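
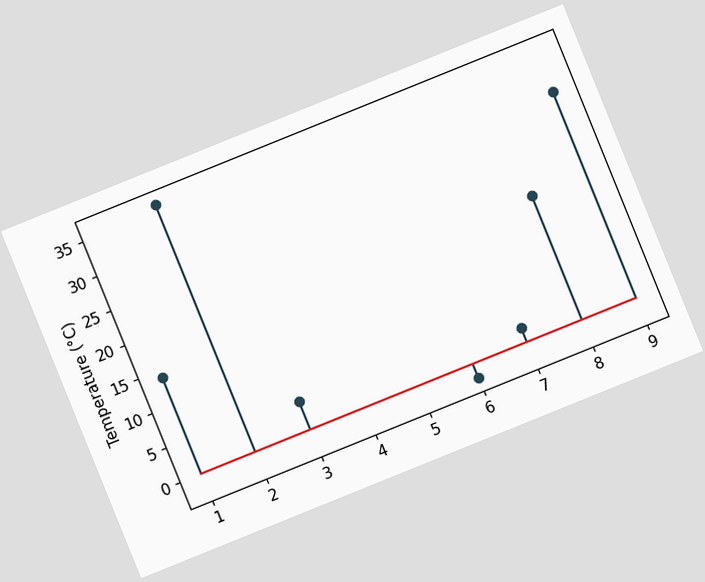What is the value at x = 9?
30°C

The chart is tilted about 22° counter-clockwise. The stem at x=9 reaches 30°C.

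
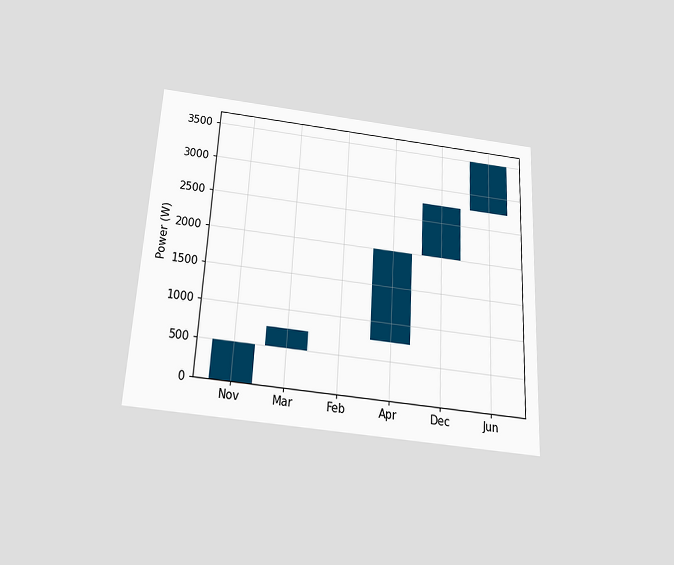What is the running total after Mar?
750W

The chart is tilted about 3° clockwise and viewed slightly from below. After Mar the running total reaches 750W.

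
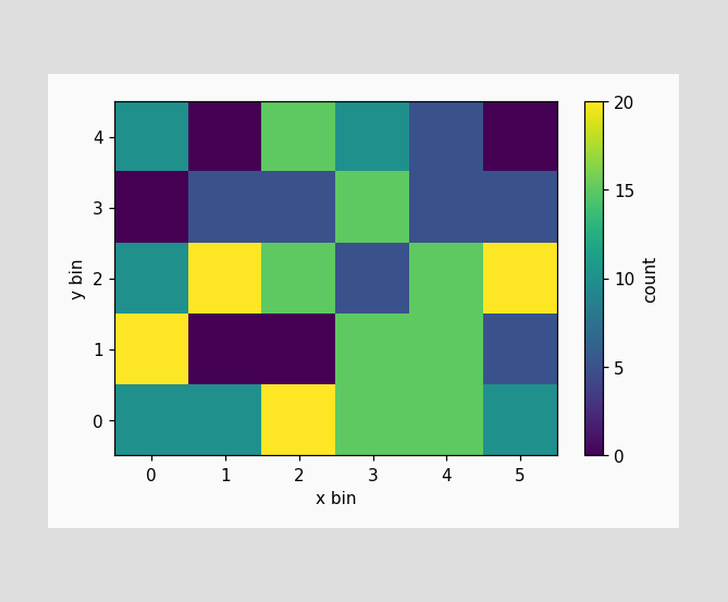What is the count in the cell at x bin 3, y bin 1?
Matching the cell (3, 1) against the colorbar gives 15.

15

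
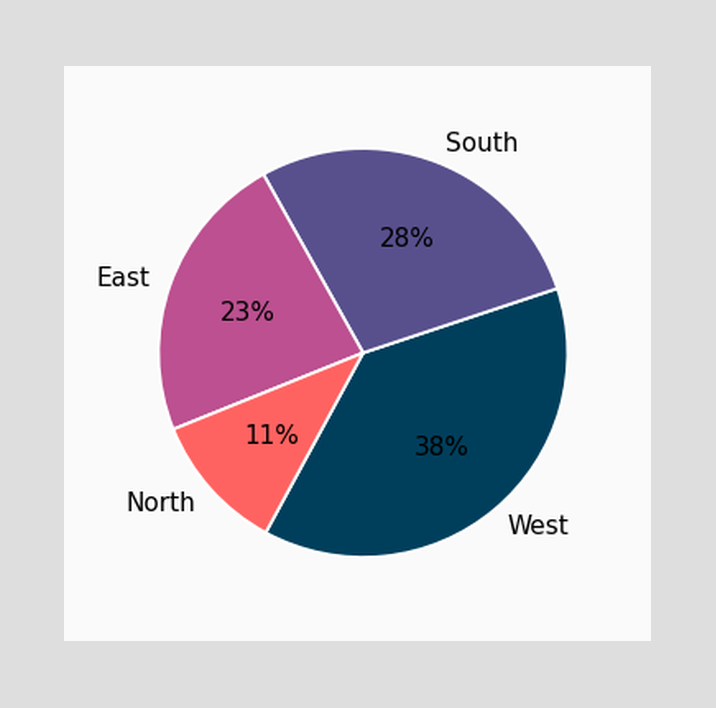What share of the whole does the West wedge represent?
The West slice takes up 38% of the pie.

38%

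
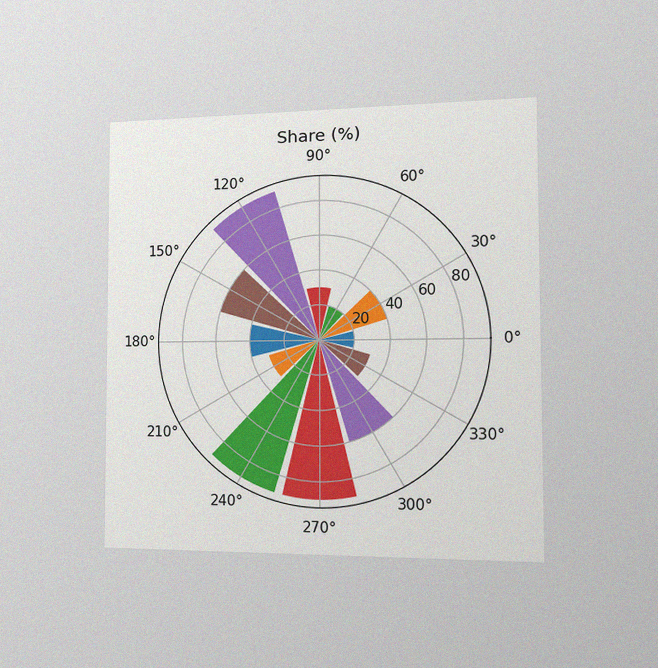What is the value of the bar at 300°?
60%

The chart is viewed slightly from the right, with some photo noise. The bar at 300° reaches 60% on the radial axis.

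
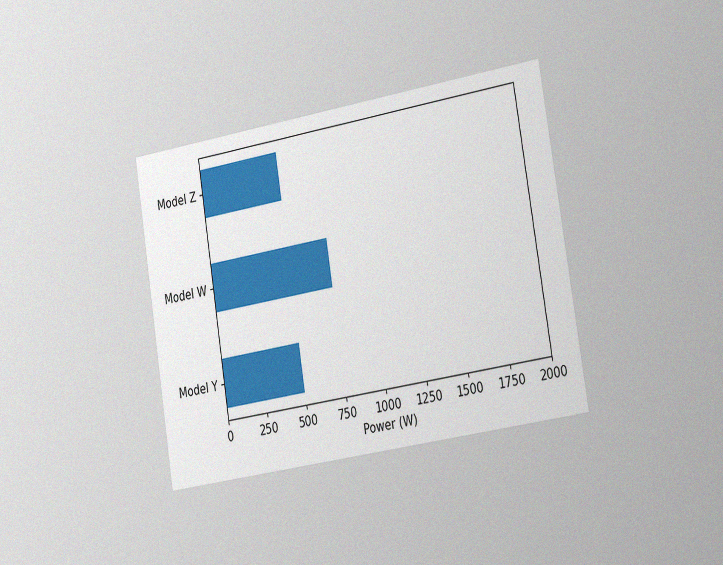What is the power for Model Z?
The chart is tilted about 9° counter-clockwise and viewed slightly from the right, with some photo noise. Reading along the chart's x-axis, the Model Z bar reaches 500W.

500W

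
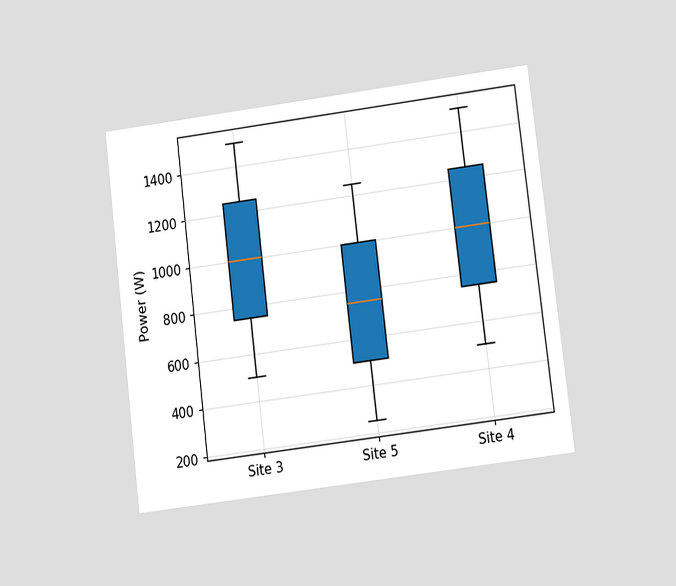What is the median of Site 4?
1000W

The chart is tilted about 7° counter-clockwise and viewed at a slight angle. The median line in the Site 4 box sits at 1000W.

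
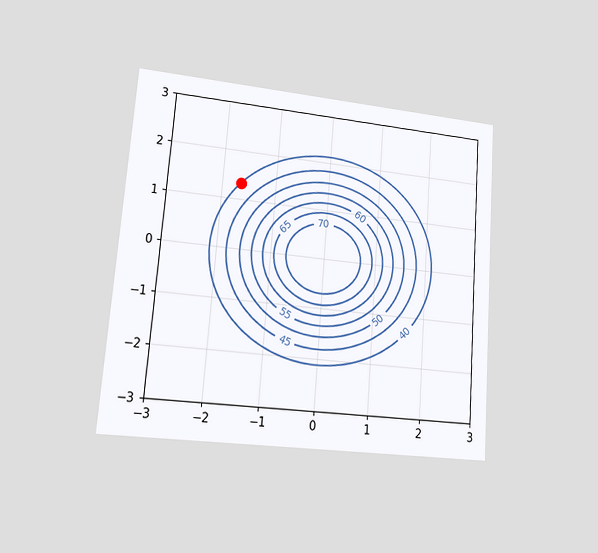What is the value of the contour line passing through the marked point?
40

The chart is tilted about 4° clockwise and viewed at a slight angle. The marked point sits on the contour labelled 40.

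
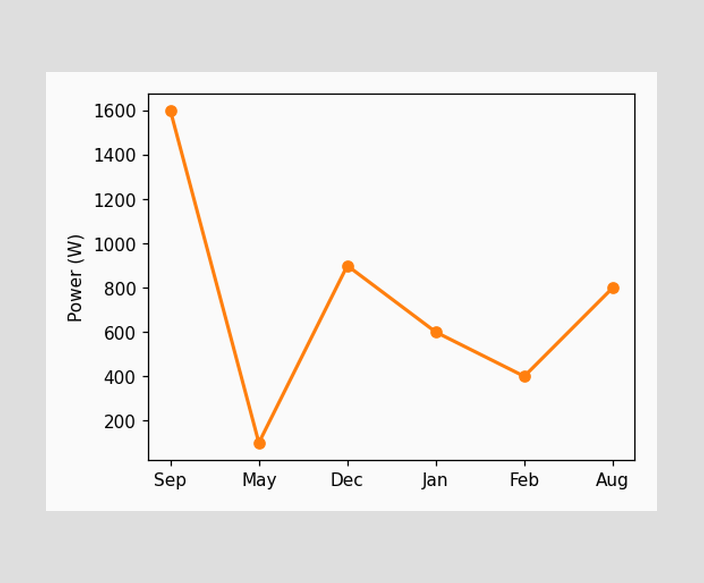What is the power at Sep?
At Sep, the line is at 1600W.

1600W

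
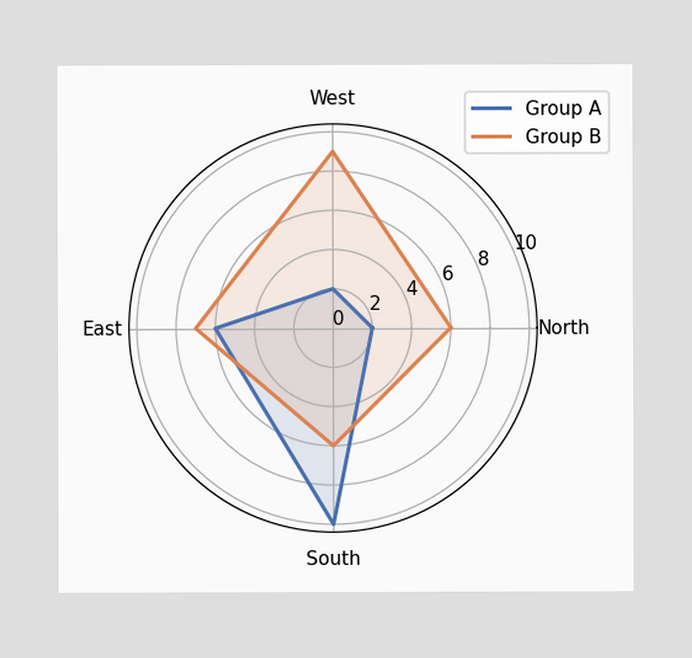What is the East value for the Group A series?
On the East axis, Group A reaches 6.

6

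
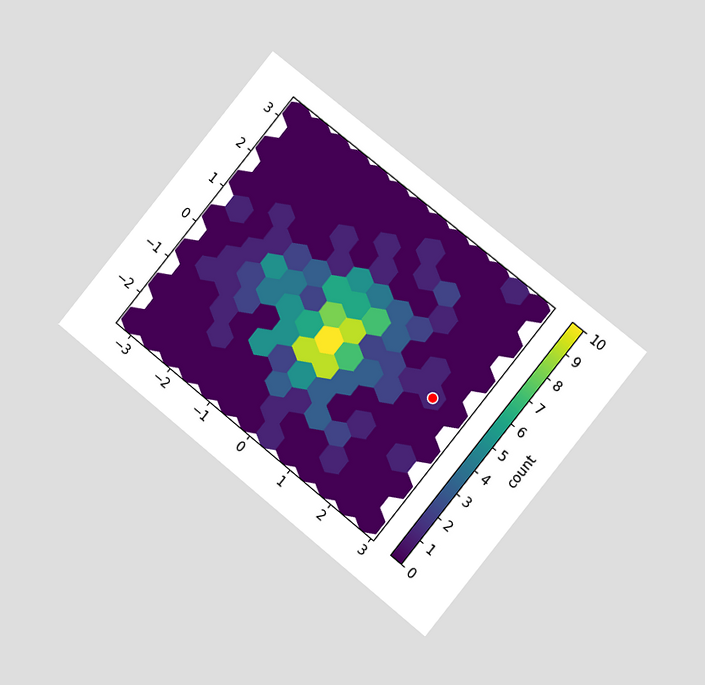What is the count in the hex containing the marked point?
1

The chart is tilted about 39° clockwise and viewed at a slight angle. The marked hex reads 1 on the colorbar.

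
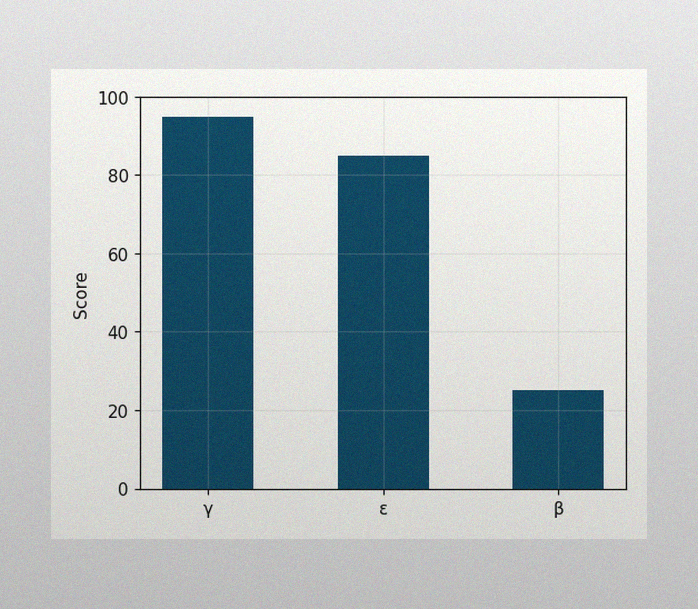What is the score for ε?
85

The image has some photo noise and uneven lighting. Reading along the chart's y-axis, the ε bar reaches 85.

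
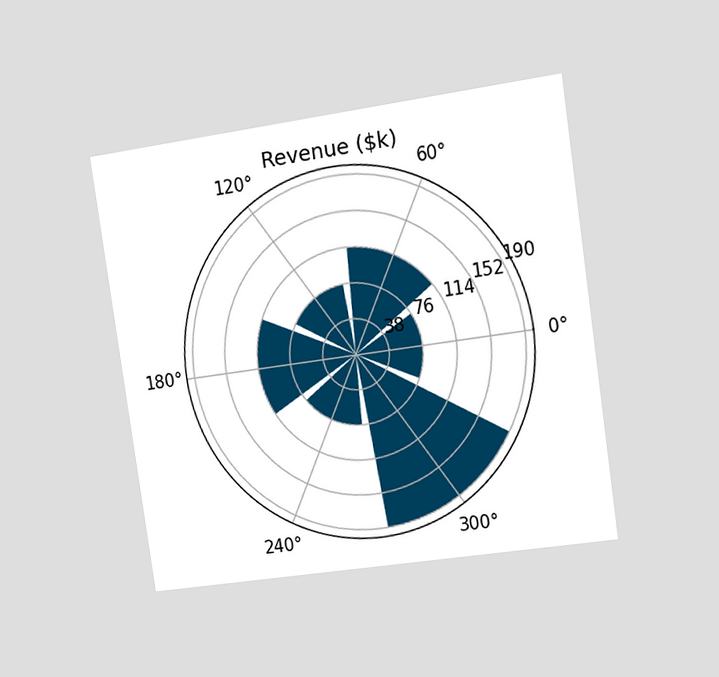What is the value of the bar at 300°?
The chart is tilted about 8° counter-clockwise and viewed at a slight angle. The bar at 300° reaches $190k on the radial axis.

$190k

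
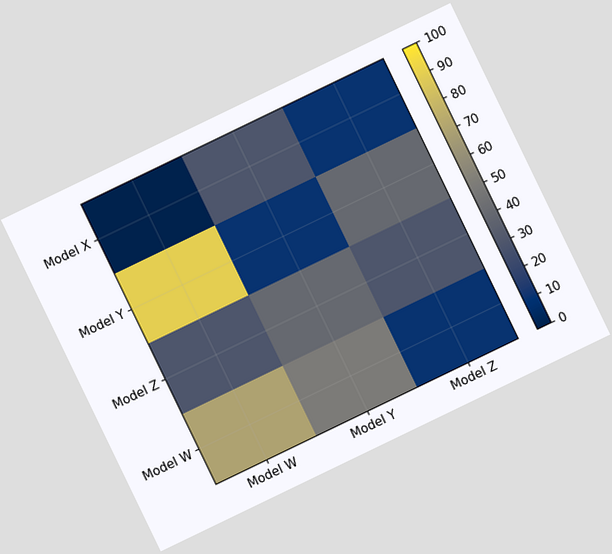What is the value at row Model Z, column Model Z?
30

The chart is tilted about 26° counter-clockwise. Matching cell (Model Z, Model Z) against the colorbar gives 30.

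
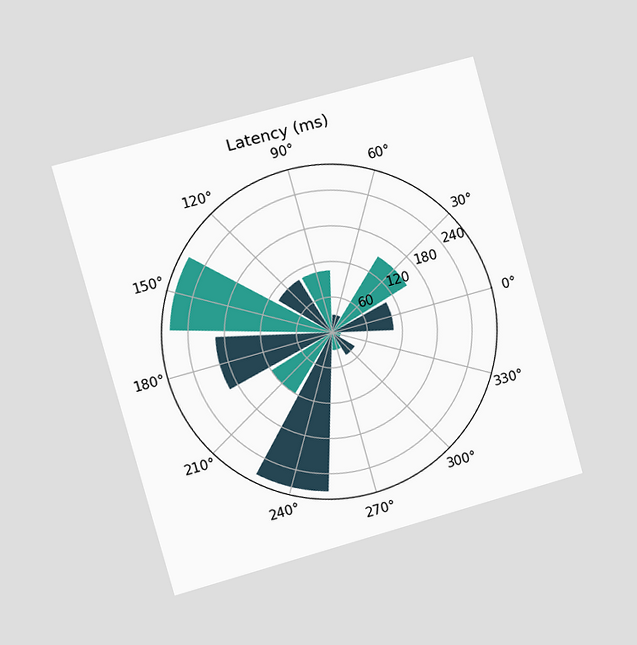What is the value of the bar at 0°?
105ms

The chart is tilted about 15° counter-clockwise and viewed slightly from the left. The bar at 0° reaches 105ms on the radial axis.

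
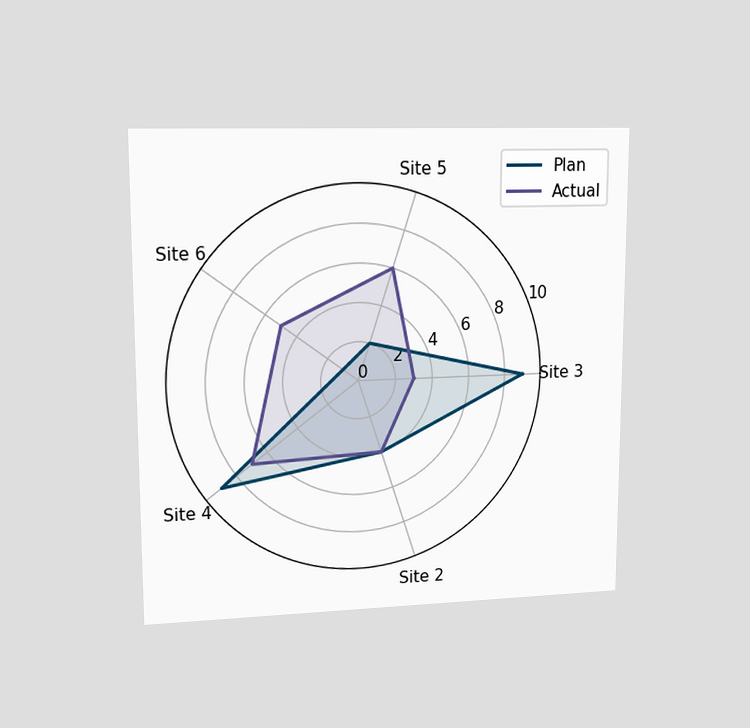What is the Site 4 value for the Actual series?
7

The chart is viewed at a slight angle. On the Site 4 axis, Actual reaches 7.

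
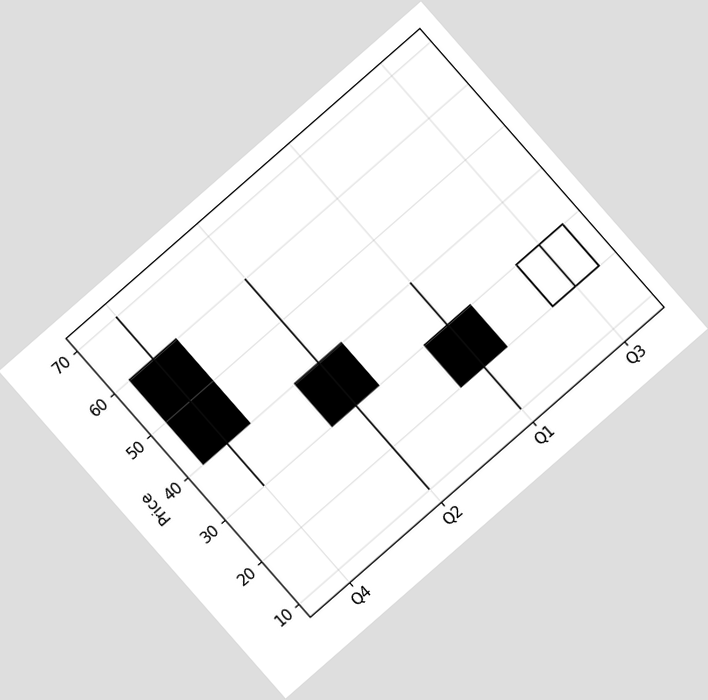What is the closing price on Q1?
The chart is tilted about 41° counter-clockwise. The Q1 candle closes at 20.

20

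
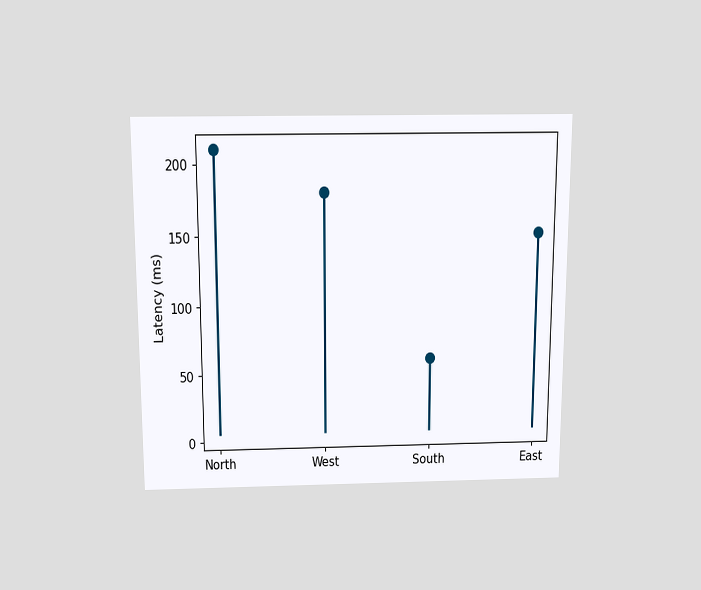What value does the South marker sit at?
60ms

The chart is viewed slightly from above. The South marker sits at 60ms.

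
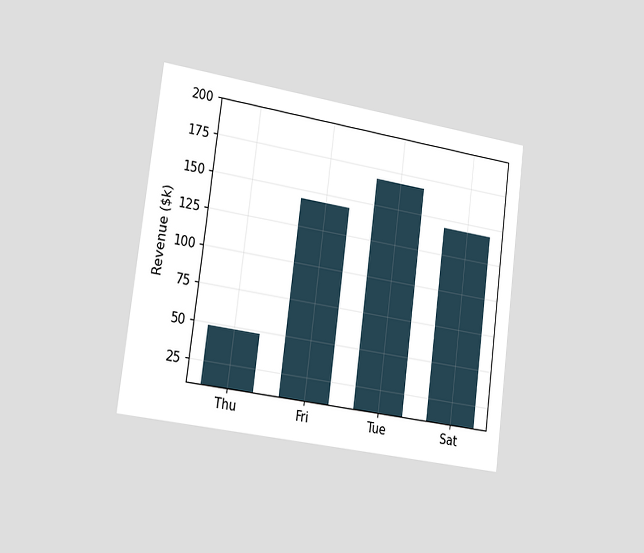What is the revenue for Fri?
The chart is tilted about 7° clockwise and viewed slightly from the left. Reading along the chart's y-axis, the Fri bar reaches $144k.

$144k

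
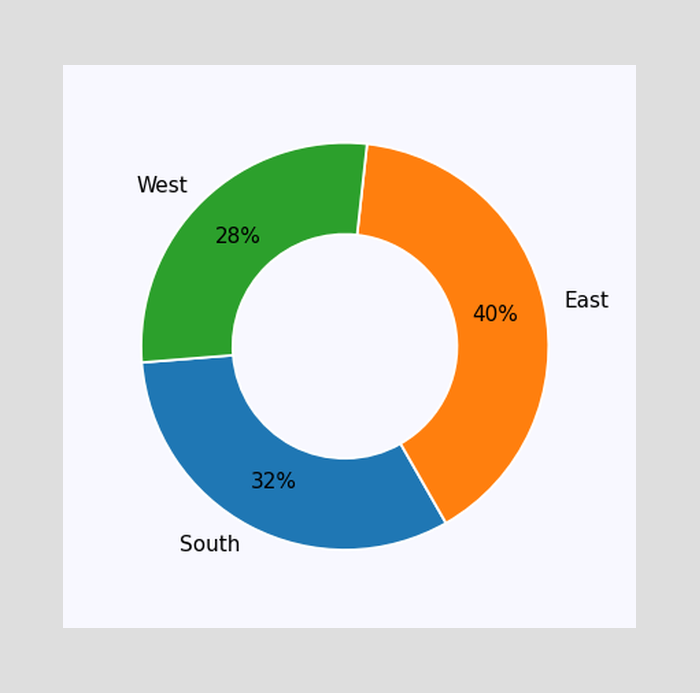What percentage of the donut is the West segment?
28%

The West segment takes up 28% of the ring.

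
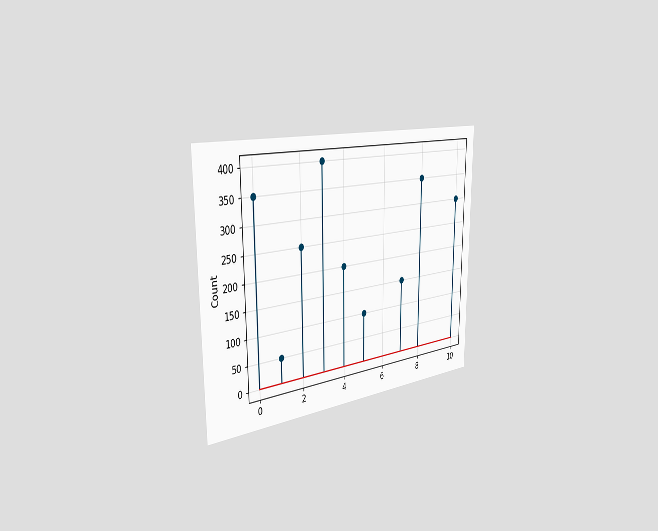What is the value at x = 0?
The chart is viewed slightly from the left. The stem at x=0 reaches 350.

350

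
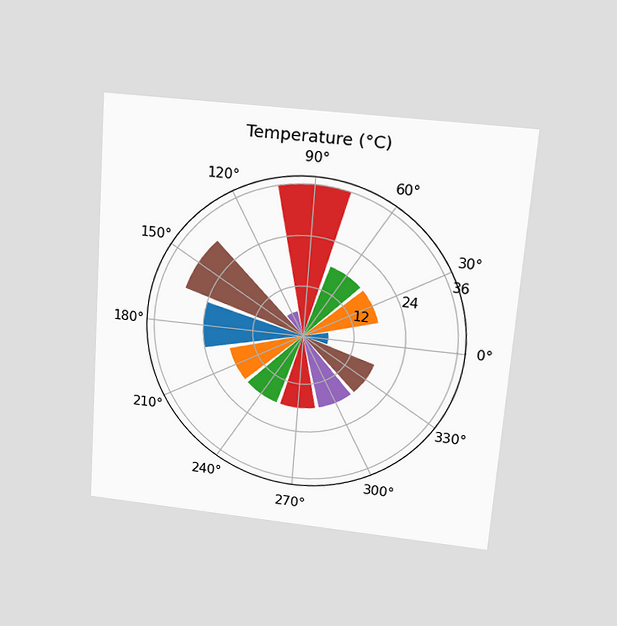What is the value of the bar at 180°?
The chart is tilted about 4° clockwise and viewed slightly from above. The bar at 180° reaches 24°C on the radial axis.

24°C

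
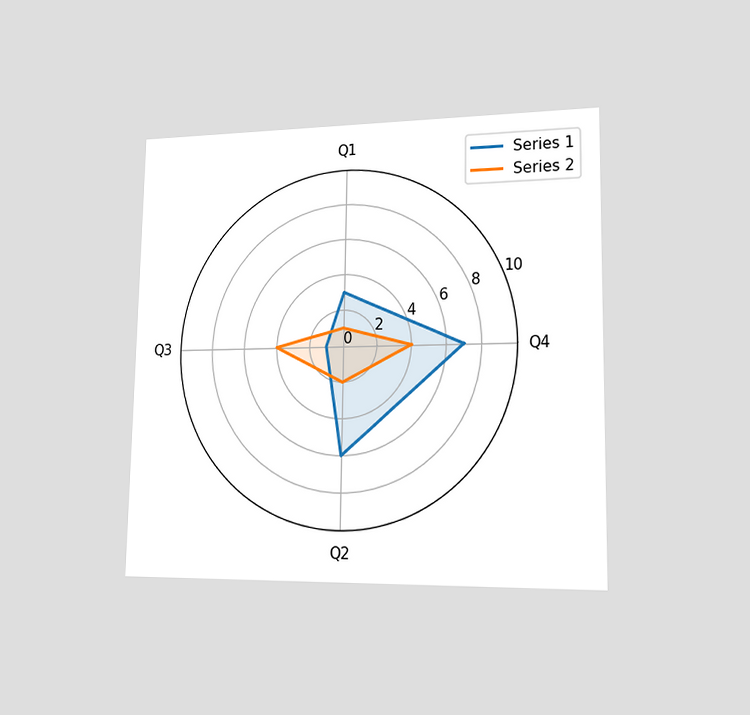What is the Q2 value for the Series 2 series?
The chart is viewed slightly from the right. On the Q2 axis, Series 2 reaches 2.

2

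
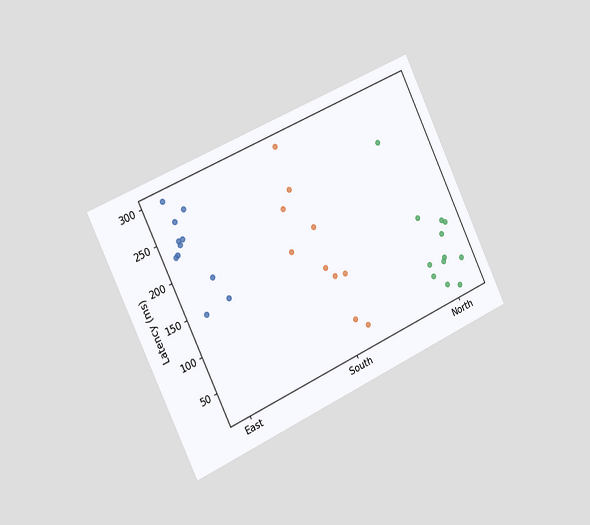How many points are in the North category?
12

The chart is tilted about 25° counter-clockwise and viewed slightly from the left. Counting the markers in the North column gives 12.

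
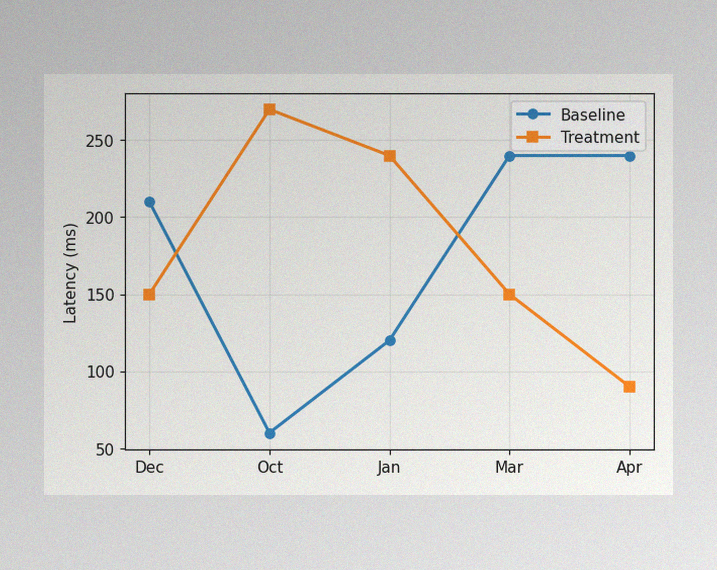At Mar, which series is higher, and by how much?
Baseline, by 90ms

The image has some photo noise and uneven lighting. At Mar, Baseline sits above the other line by 90ms.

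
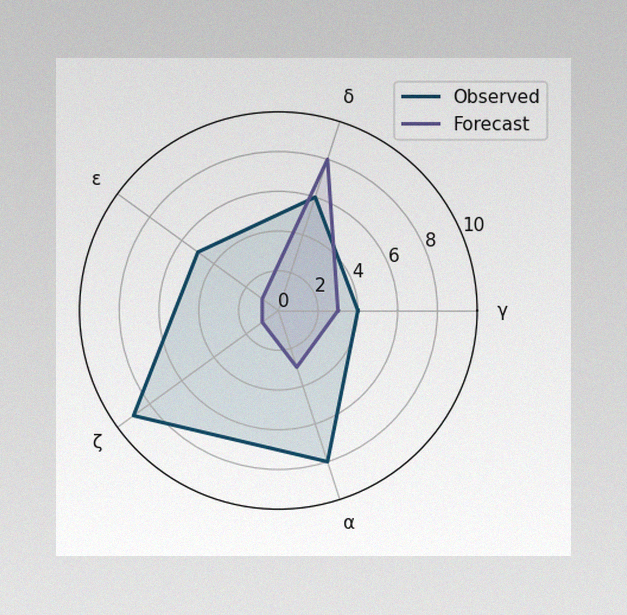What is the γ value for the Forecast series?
3

The image has some photo noise and uneven lighting. On the γ axis, Forecast reaches 3.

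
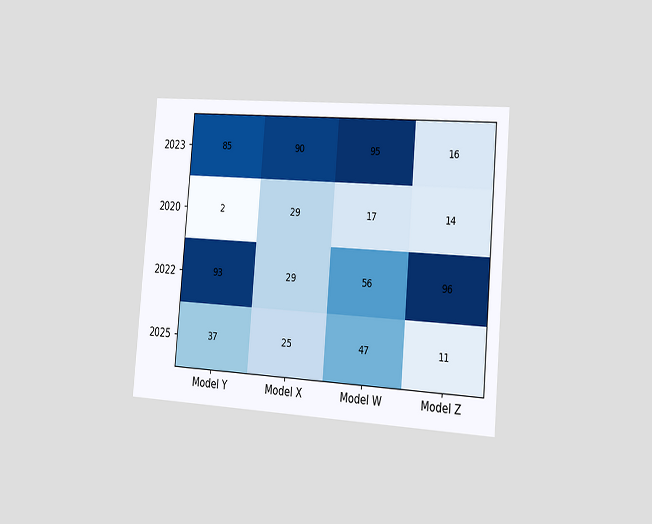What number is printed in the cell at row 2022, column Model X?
The chart is tilted about 5° clockwise and viewed slightly from the right. The (2022, Model X) cell reads 29.

29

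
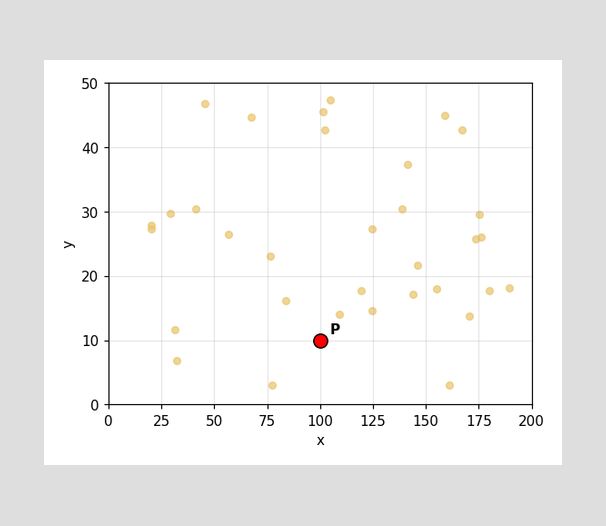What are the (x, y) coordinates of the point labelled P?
(100, 10)

Following the gridlines from P to each axis, P sits at (100, 10).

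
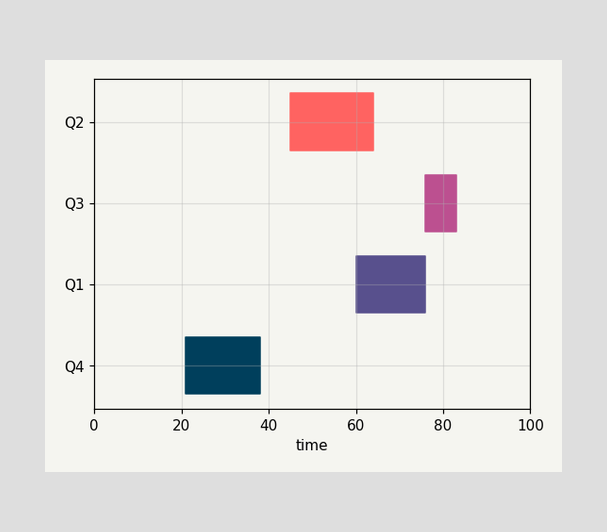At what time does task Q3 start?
76

The Q3 bar begins at t=76.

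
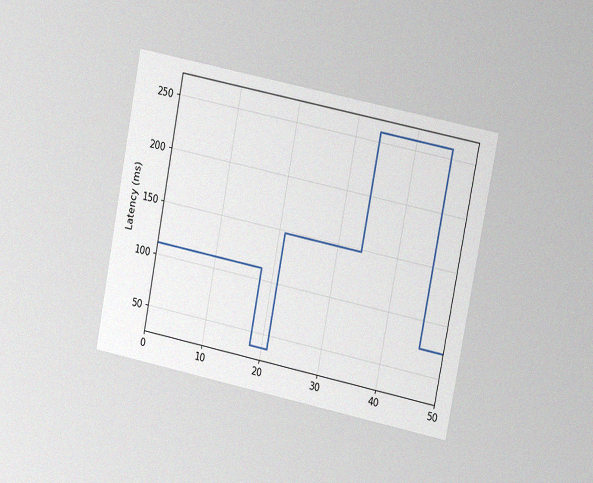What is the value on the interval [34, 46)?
259ms

The chart is tilted about 11° clockwise and viewed slightly from the right, with some photo noise. On [34, 46) the step sits at 259ms.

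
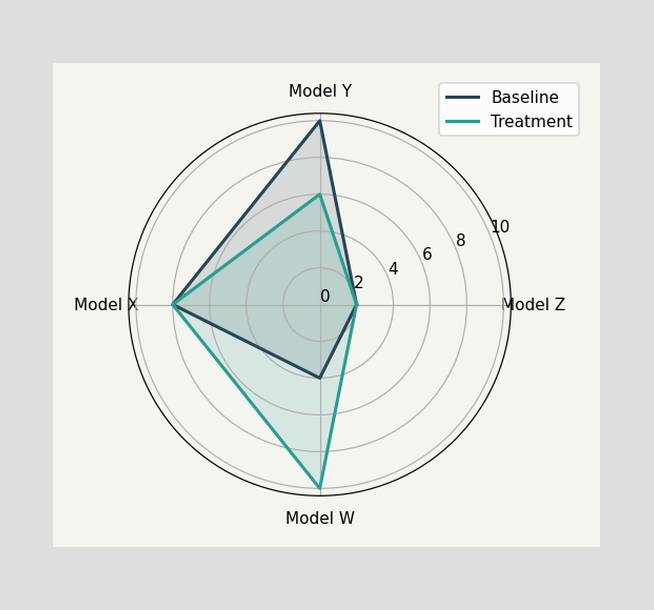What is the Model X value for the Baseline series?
8

On the Model X axis, Baseline reaches 8.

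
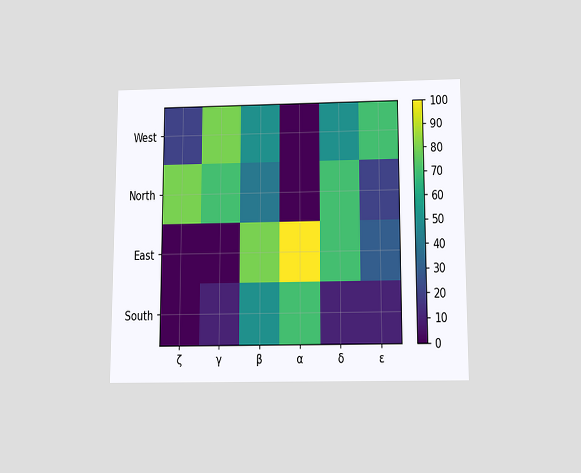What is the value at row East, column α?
The chart is viewed slightly from below. Matching cell (East, α) against the colorbar gives 100.

100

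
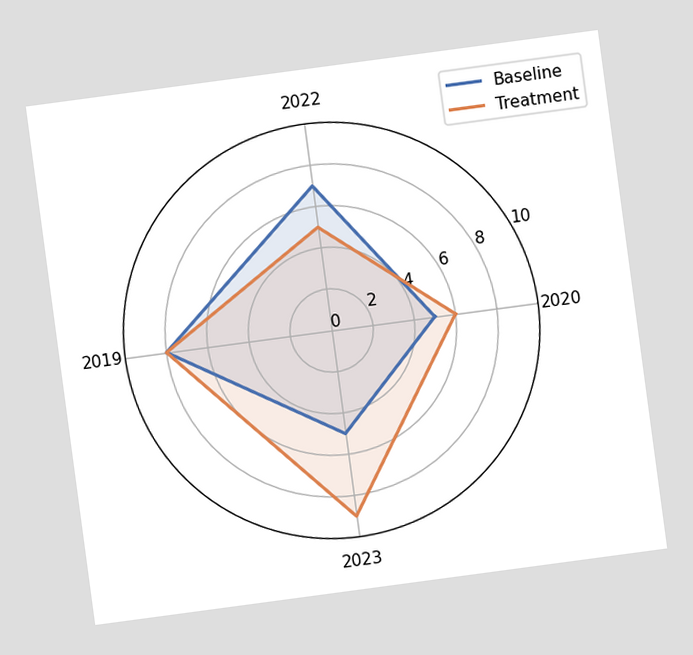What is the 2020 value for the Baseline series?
5

The chart is tilted about 8° counter-clockwise. On the 2020 axis, Baseline reaches 5.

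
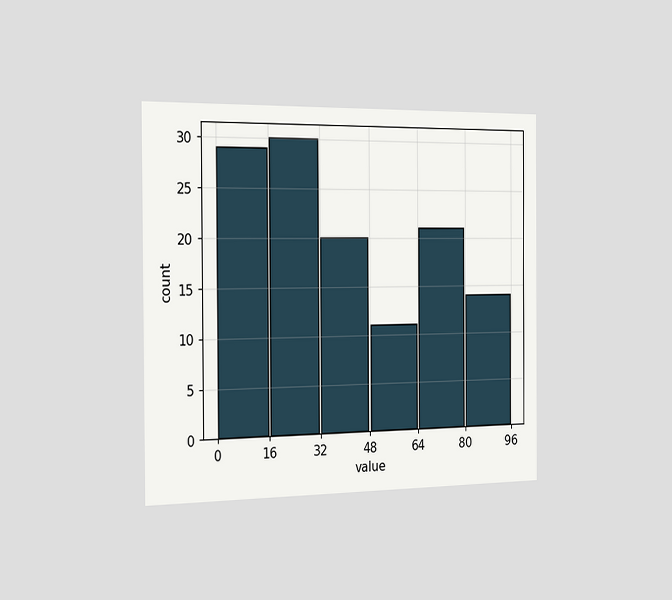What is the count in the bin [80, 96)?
The chart is viewed slightly from the left. The [80, 96) bin has height 14.

14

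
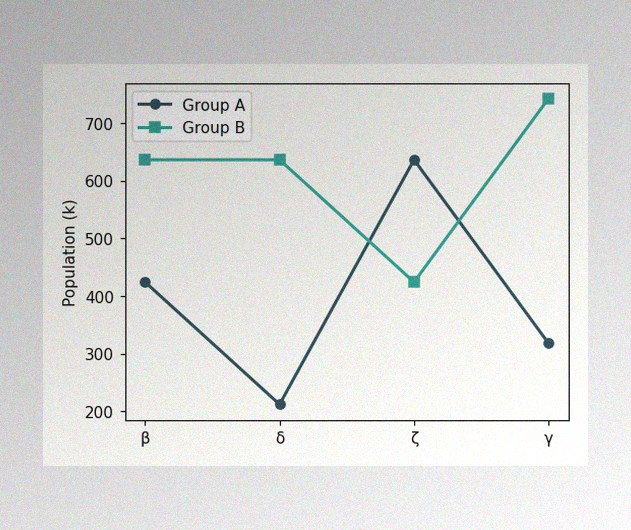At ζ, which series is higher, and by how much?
The image has some photo noise and uneven lighting. At ζ, Group A sits above the other line by 212k.

Group A, by 212k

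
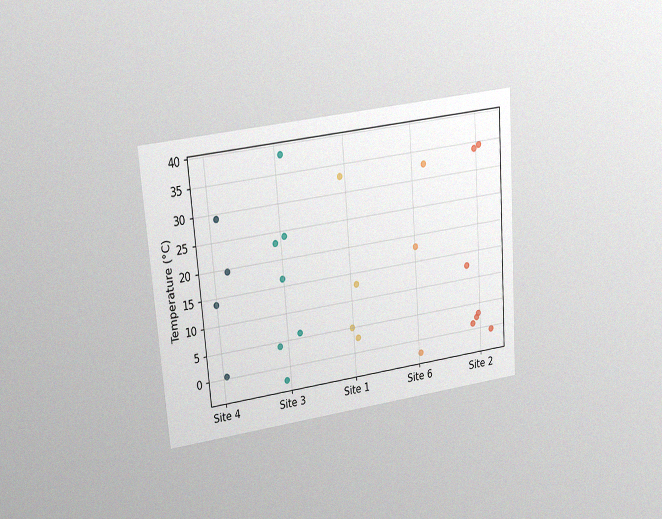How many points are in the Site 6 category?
The chart is tilted about 4° counter-clockwise and viewed at a slight angle, with some photo noise. Counting the markers in the Site 6 column gives 3.

3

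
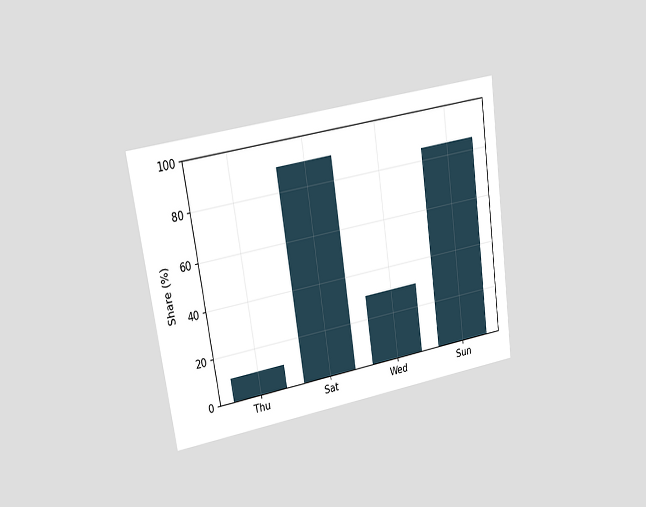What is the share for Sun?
The chart is tilted about 9° counter-clockwise and viewed at a slight angle. Reading along the chart's y-axis, the Sun bar reaches 85%.

85%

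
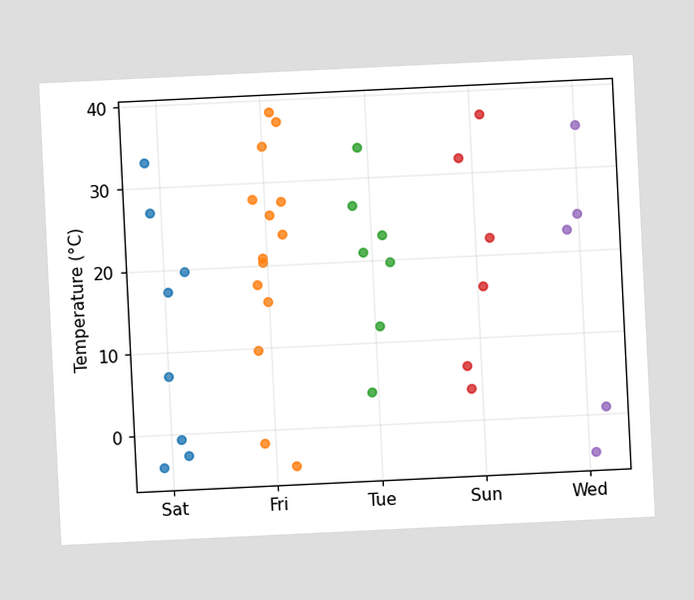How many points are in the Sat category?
The chart is tilted about 3° counter-clockwise. Counting the markers in the Sat column gives 8.

8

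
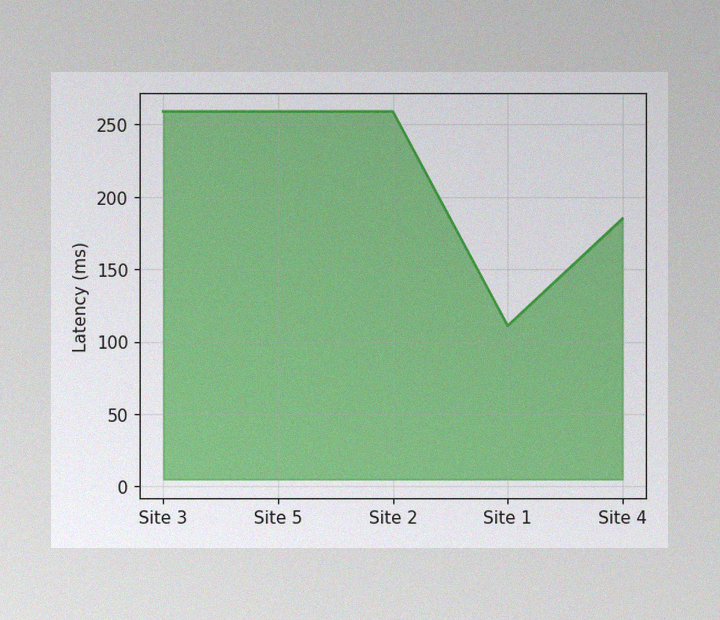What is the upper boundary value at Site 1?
The image has some photo noise and uneven lighting. At Site 1 the upper boundary is at 111ms.

111ms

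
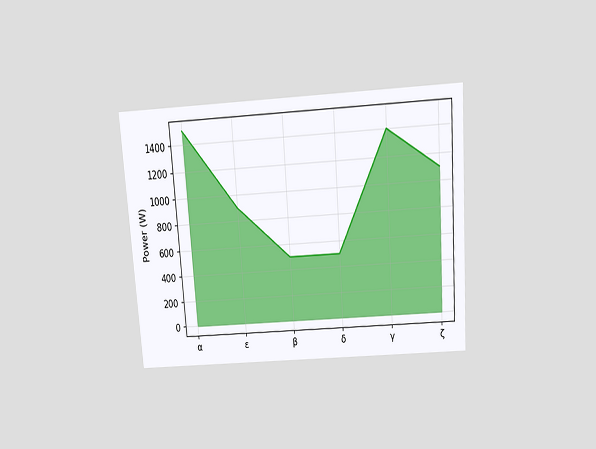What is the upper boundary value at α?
The chart is tilted about 4° counter-clockwise and viewed slightly from above. At α the upper boundary is at 1500W.

1500W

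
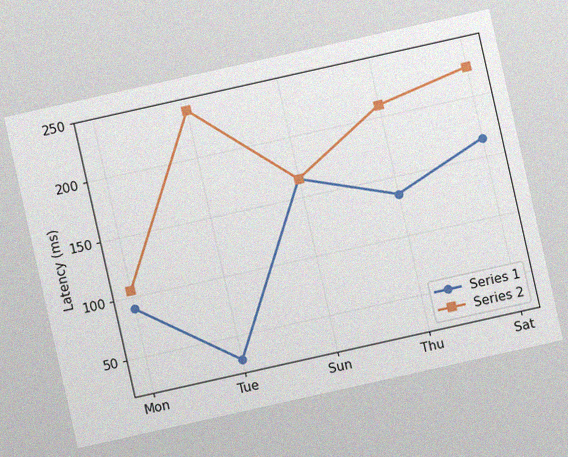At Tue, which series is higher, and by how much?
Series 2, by 210ms

The chart is tilted about 13° counter-clockwise, with some photo noise. At Tue, Series 2 sits above the other line by 210ms.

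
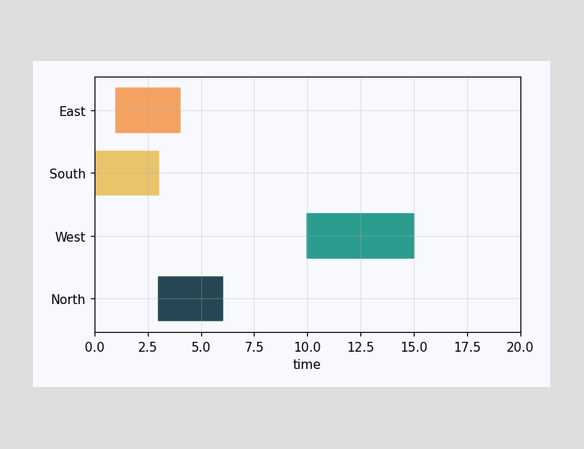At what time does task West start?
The West bar begins at t=10.

10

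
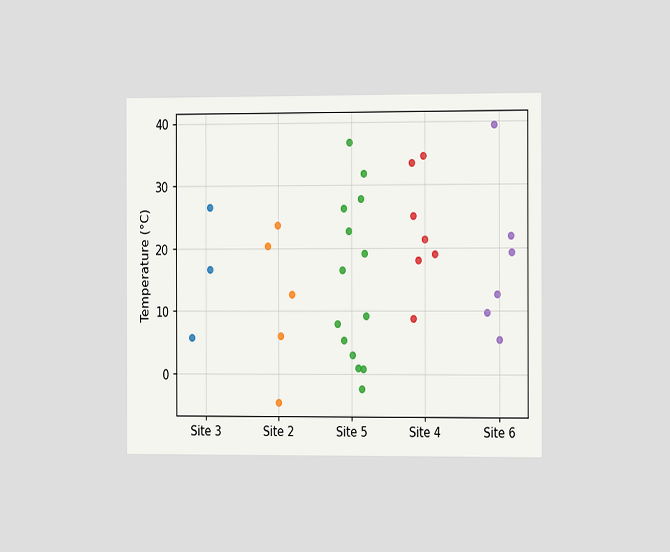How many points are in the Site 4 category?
7

The chart is viewed slightly from the right. Counting the markers in the Site 4 column gives 7.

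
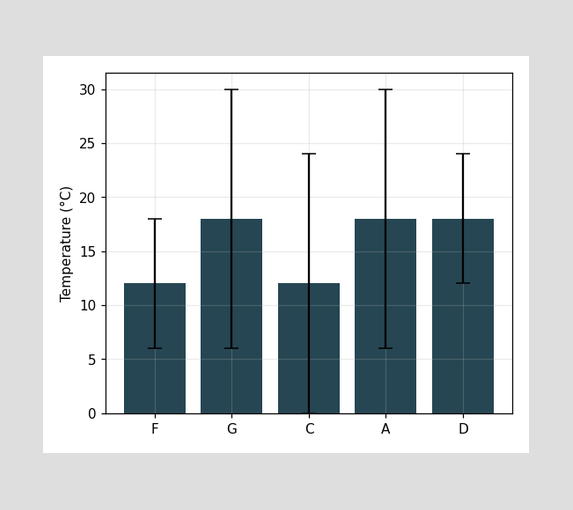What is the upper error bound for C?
The C bar's upper whisker reaches 24°C.

24°C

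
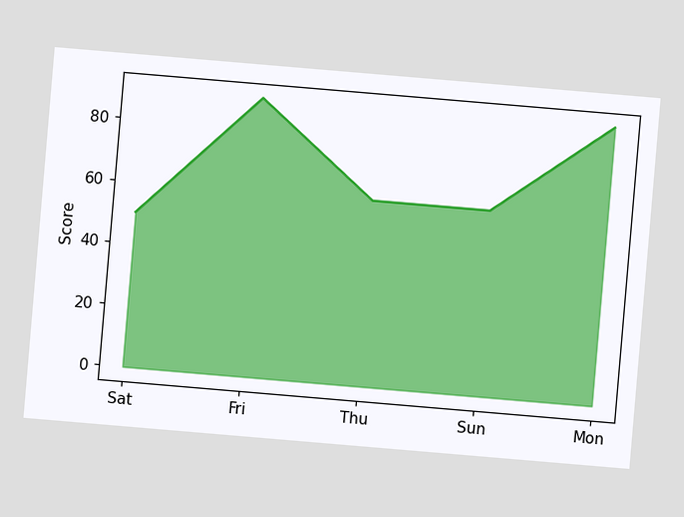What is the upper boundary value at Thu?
The chart is tilted about 5° clockwise. At Thu the upper boundary is at 60.

60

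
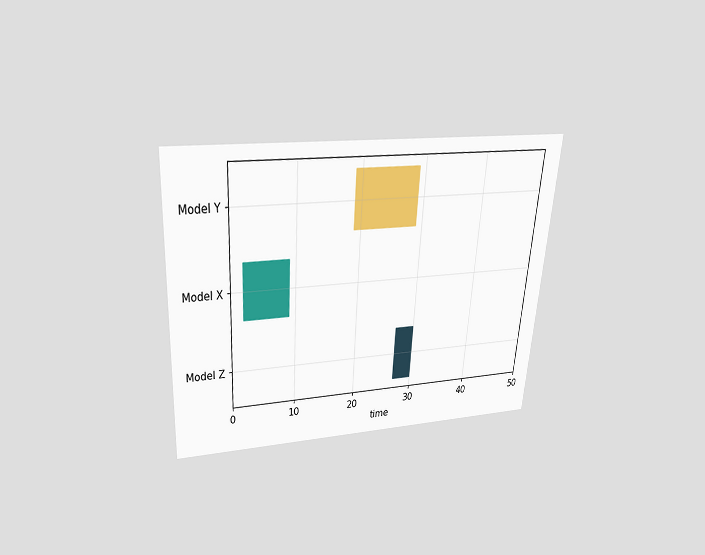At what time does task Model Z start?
27

The chart is tilted about 4° clockwise and viewed slightly from above. The Model Z bar begins at t=27.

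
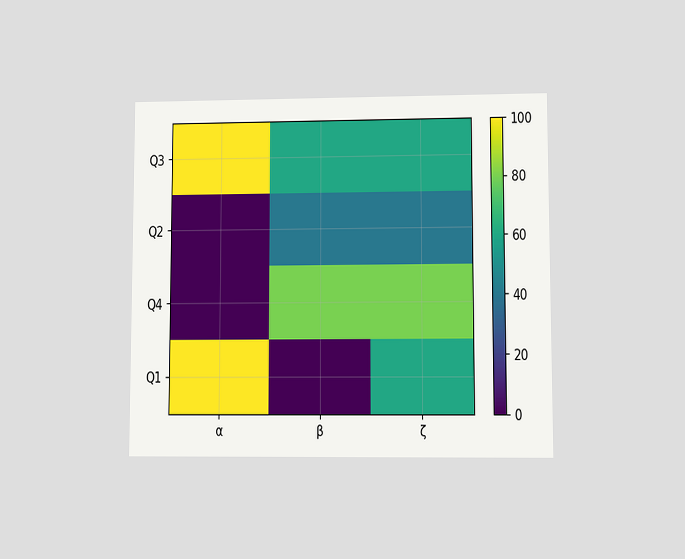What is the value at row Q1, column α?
The chart is viewed at a slight angle. Matching cell (Q1, α) against the colorbar gives 100.

100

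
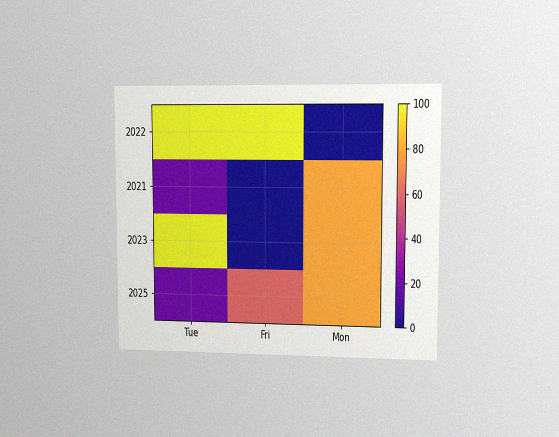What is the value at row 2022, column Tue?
The chart is viewed slightly from the right, with some photo noise. Matching cell (2022, Tue) against the colorbar gives 100.

100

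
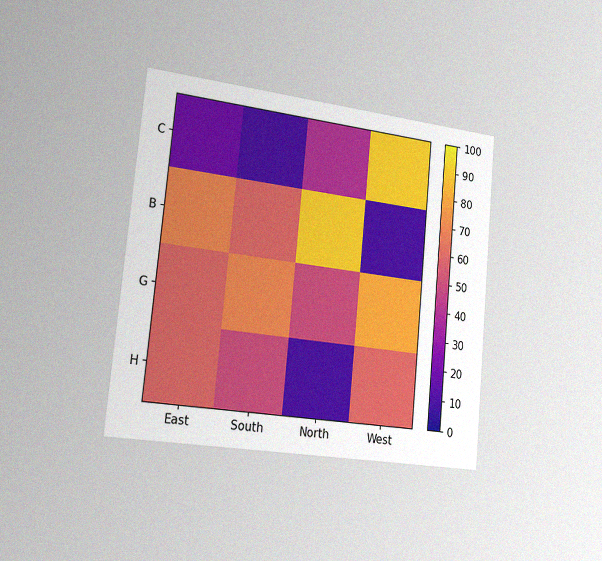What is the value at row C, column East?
20

The chart is tilted about 5° clockwise and viewed slightly from the left, with some photo noise. Matching cell (C, East) against the colorbar gives 20.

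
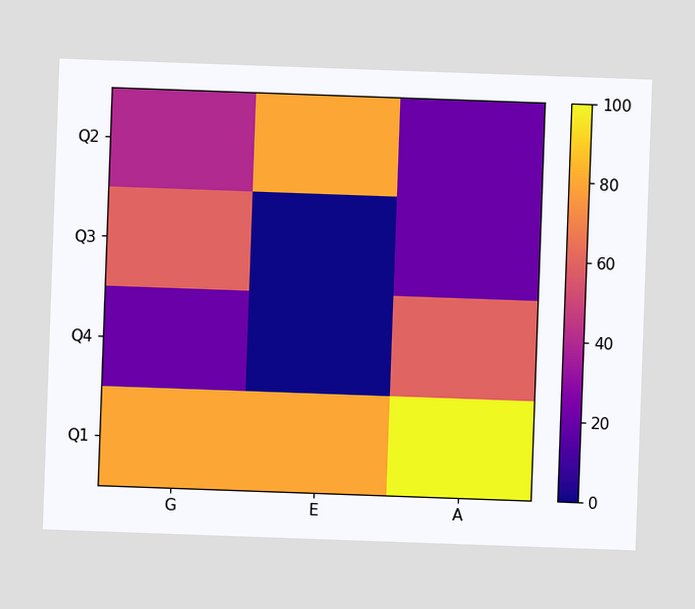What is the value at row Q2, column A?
20

The chart is tilted about 2° clockwise. Matching cell (Q2, A) against the colorbar gives 20.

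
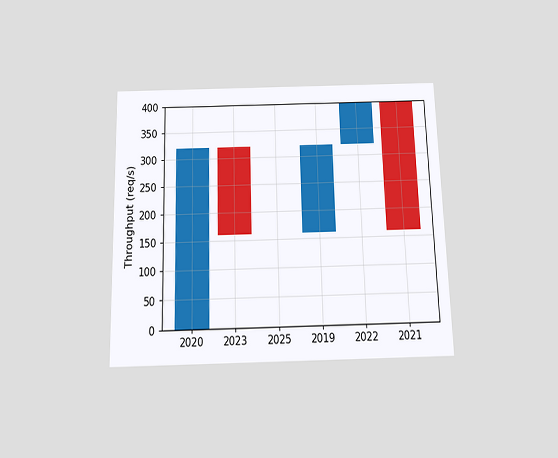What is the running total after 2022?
The chart is viewed slightly from below. After 2022 the running total reaches 400req/s.

400req/s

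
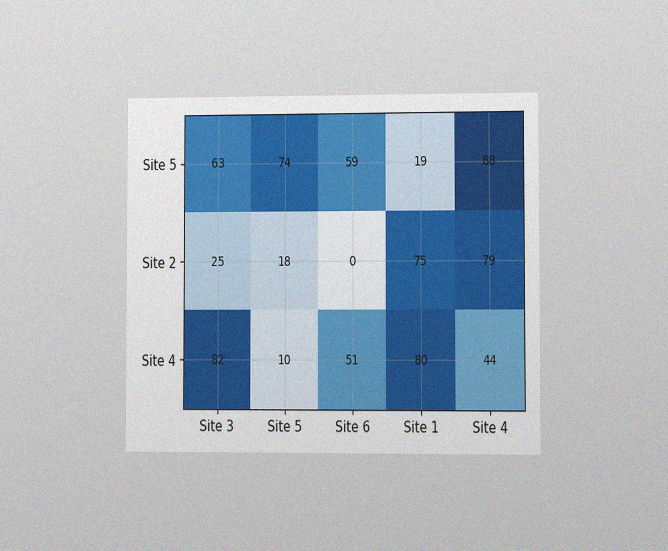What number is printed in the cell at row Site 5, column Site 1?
The chart is viewed slightly from the right, with some photo noise. The (Site 5, Site 1) cell reads 19.

19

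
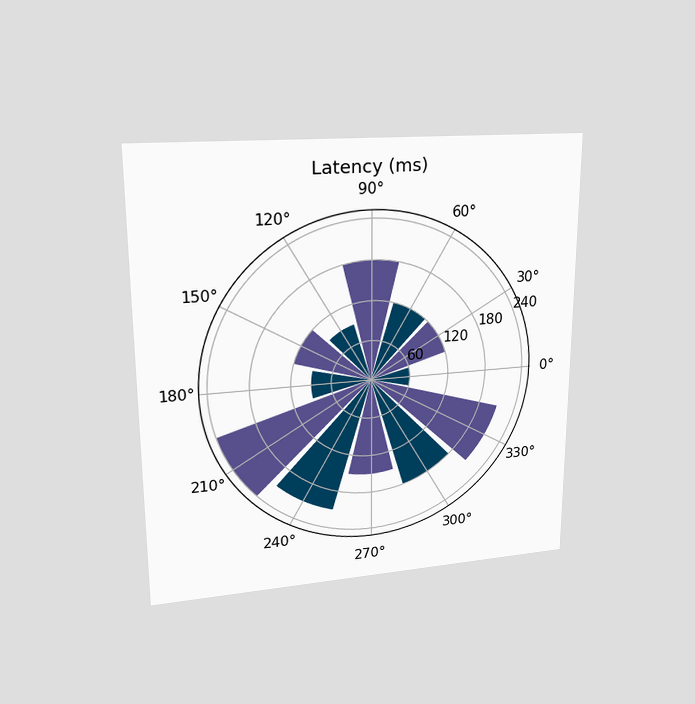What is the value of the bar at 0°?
The chart is viewed at a slight angle. The bar at 0° reaches 60ms on the radial axis.

60ms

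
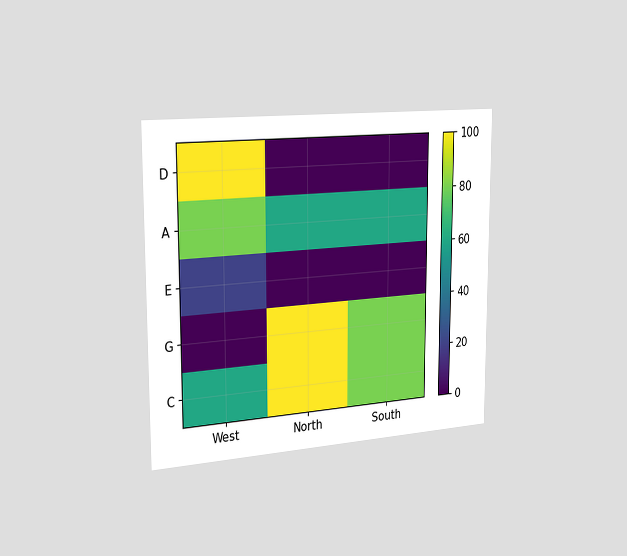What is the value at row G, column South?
The chart is viewed slightly from the left. Matching cell (G, South) against the colorbar gives 80.

80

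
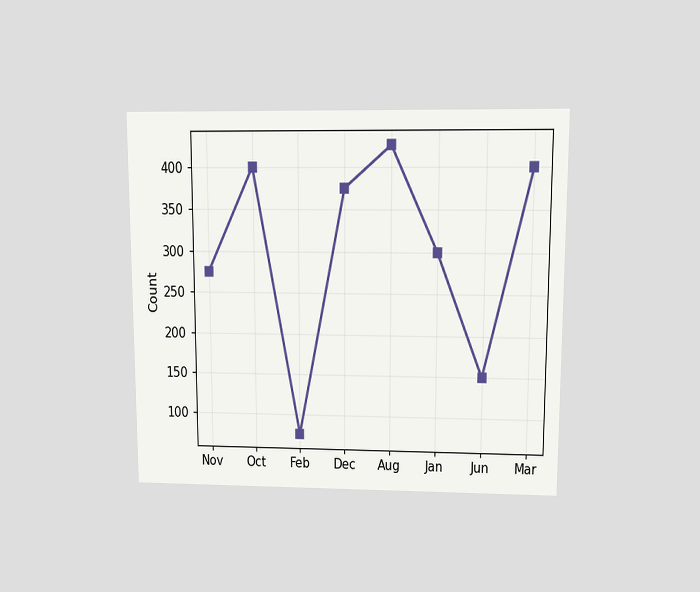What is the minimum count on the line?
The chart is viewed at a slight angle. The lowest point is at Feb, and reading across to the y-axis gives 75.

75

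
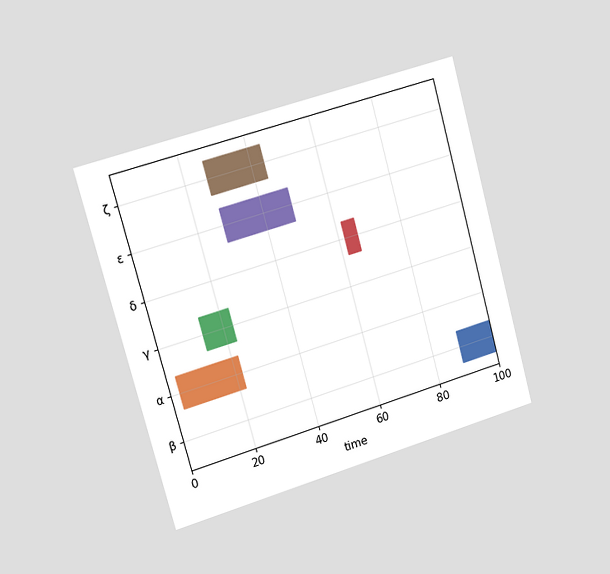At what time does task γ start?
The chart is tilted about 15° counter-clockwise and viewed slightly from the left. The γ bar begins at t=14.

14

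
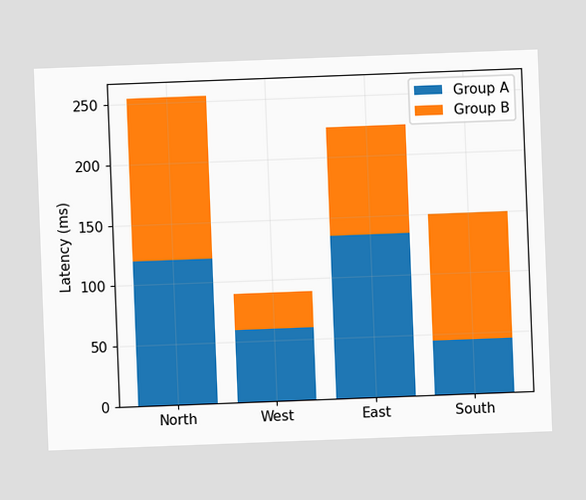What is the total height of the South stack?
The chart is tilted about 2° counter-clockwise. The South stack's top reaches 150ms on the y-axis.

150ms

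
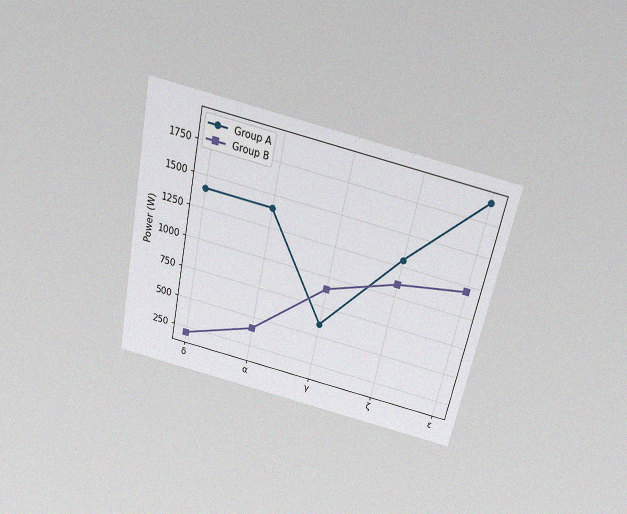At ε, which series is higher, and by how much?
Group A, by 700W

The chart is tilted about 12° clockwise and viewed slightly from above, with some photo noise. At ε, Group A sits above the other line by 700W.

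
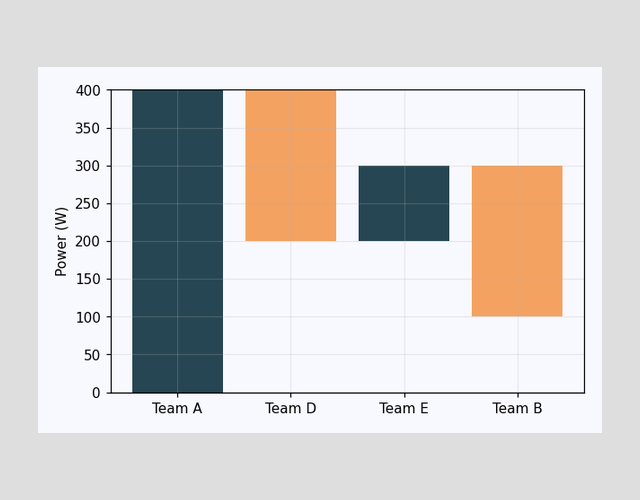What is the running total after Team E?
After Team E the running total reaches 300W.

300W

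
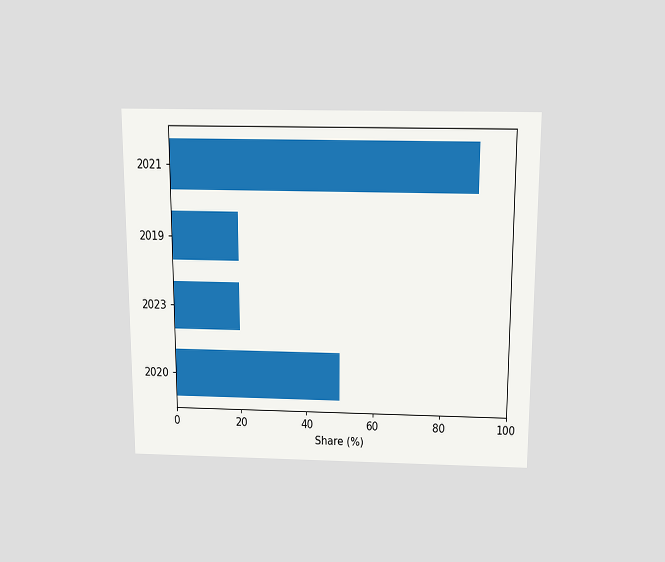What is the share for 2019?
The chart is viewed slightly from above. Reading along the chart's x-axis, the 2019 bar reaches 20%.

20%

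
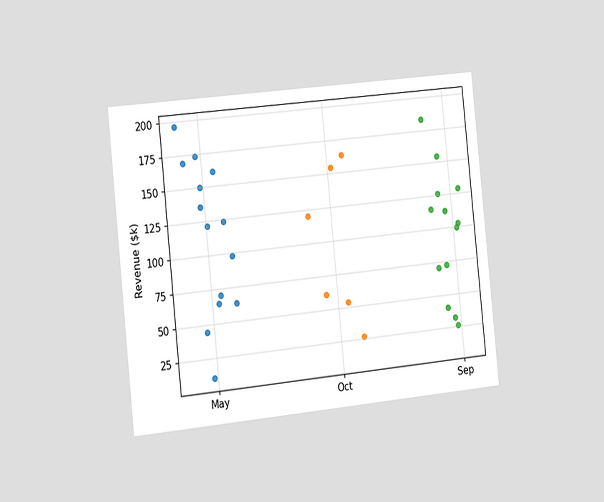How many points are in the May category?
The chart is tilted about 6° counter-clockwise and viewed slightly from the left. Counting the markers in the May column gives 14.

14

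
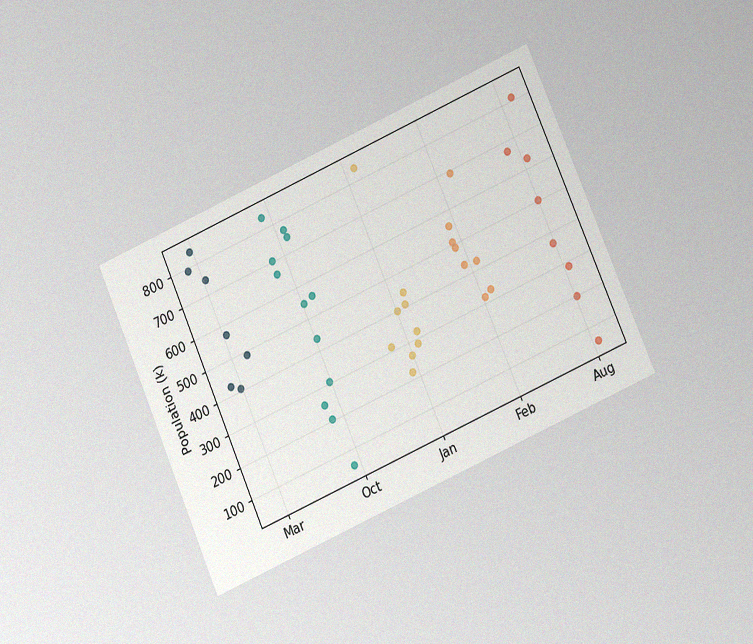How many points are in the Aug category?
8

The chart is tilted about 24° counter-clockwise and viewed at a slight angle, with some photo noise. Counting the markers in the Aug column gives 8.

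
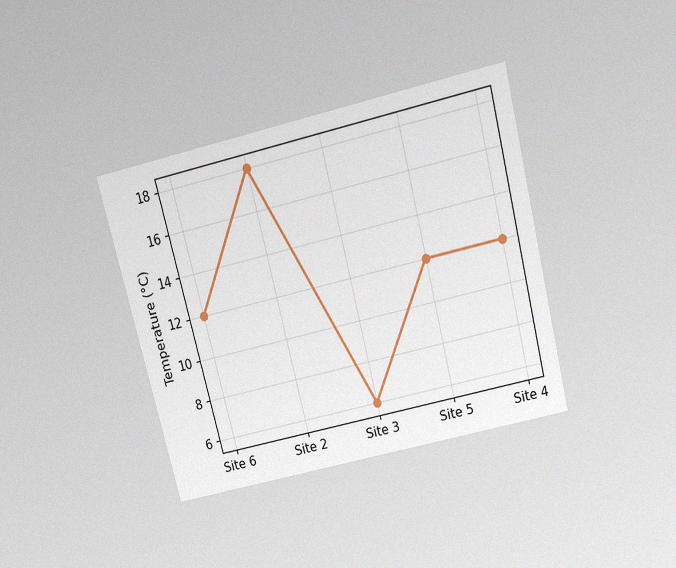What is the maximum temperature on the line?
The chart is tilted about 14° counter-clockwise and viewed slightly from above, with some photo noise. The highest point is at Site 2, and reading across to the y-axis gives 18°C.

18°C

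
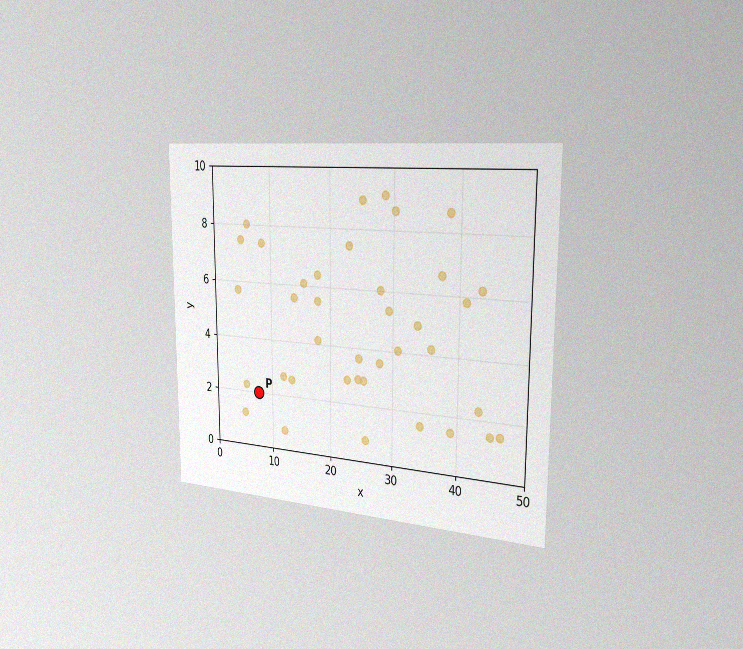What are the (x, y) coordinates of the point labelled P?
The chart is viewed slightly from the right, with some photo noise. Following the gridlines from P to each axis, P sits at (7.5, 2).

(7.5, 2)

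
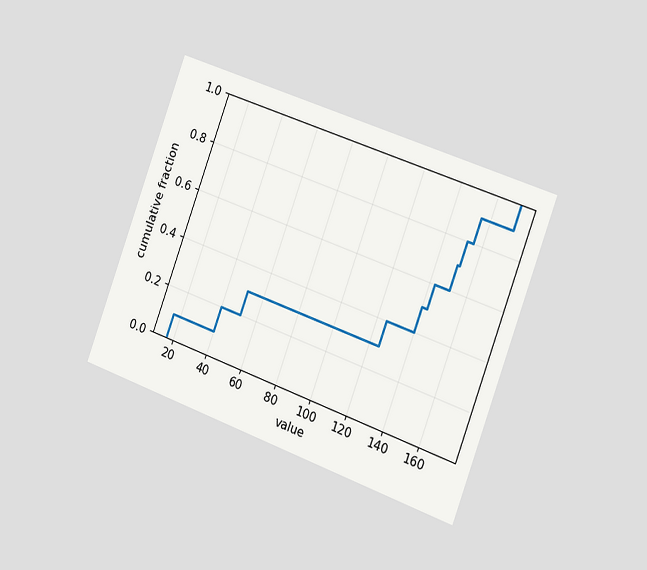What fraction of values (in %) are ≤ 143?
60%

The chart is tilted about 20° clockwise and viewed slightly from the right. At x=143 the ECDF step is at 60%.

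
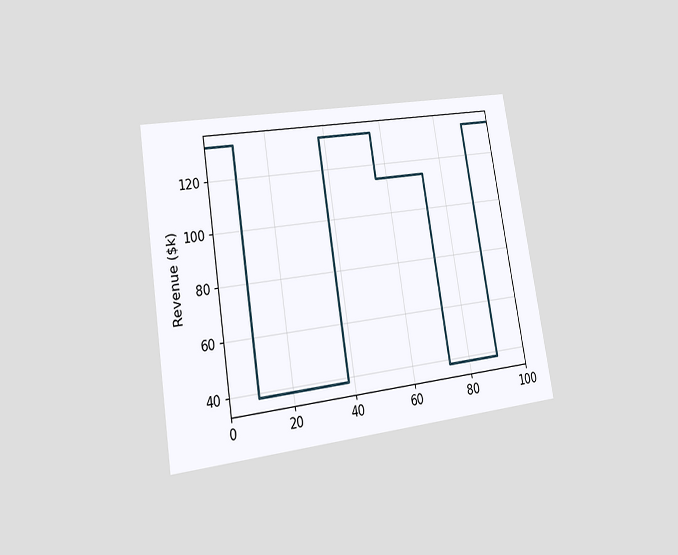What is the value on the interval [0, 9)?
$133k

The chart is tilted about 9° counter-clockwise and viewed at a slight angle. On [0, 9) the step sits at $133k.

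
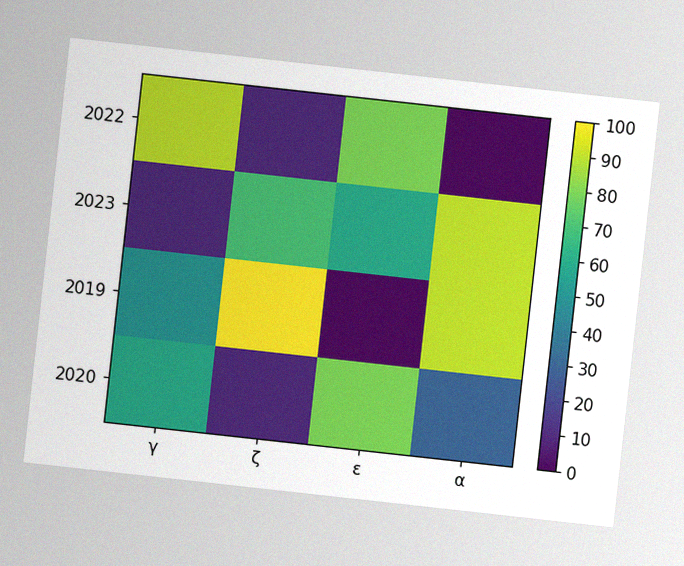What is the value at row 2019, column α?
90

The chart is tilted about 6° clockwise, with some photo noise. Matching cell (2019, α) against the colorbar gives 90.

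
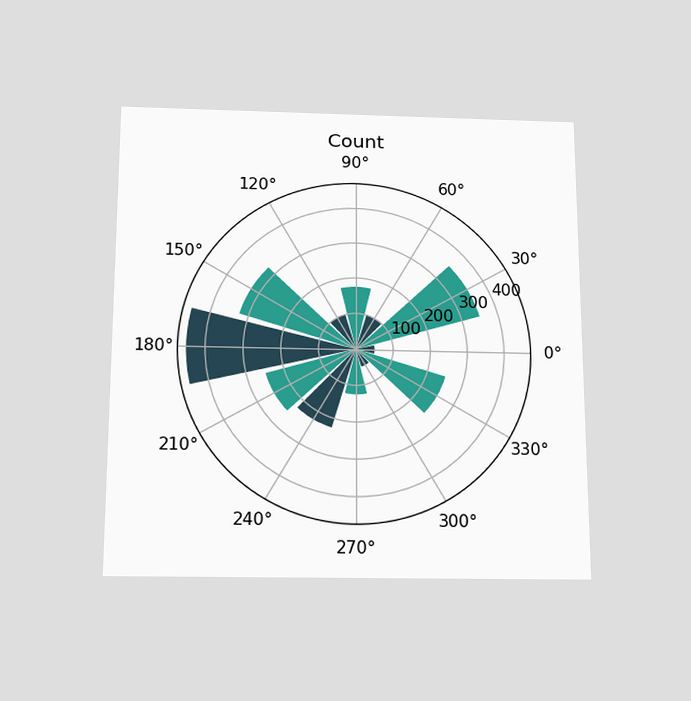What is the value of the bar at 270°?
125

The chart is viewed slightly from below. The bar at 270° reaches 125 on the radial axis.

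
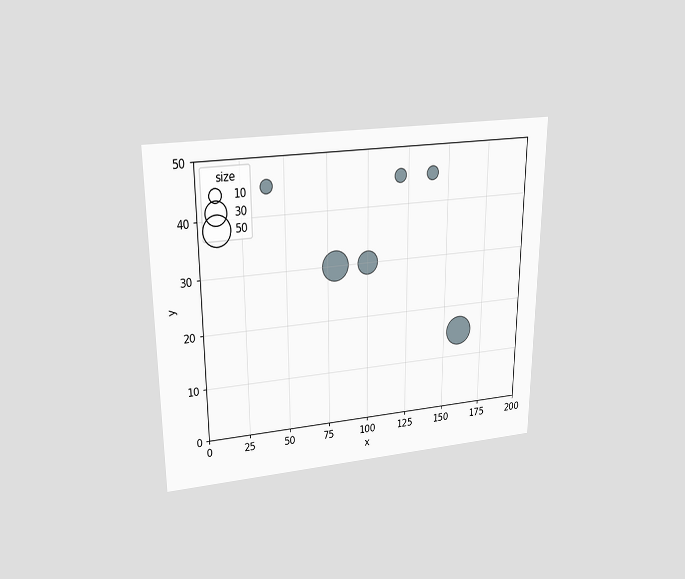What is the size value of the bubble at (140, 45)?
The chart is viewed slightly from above. Matching the bubble at (140, 45) against the size legend gives 10.

10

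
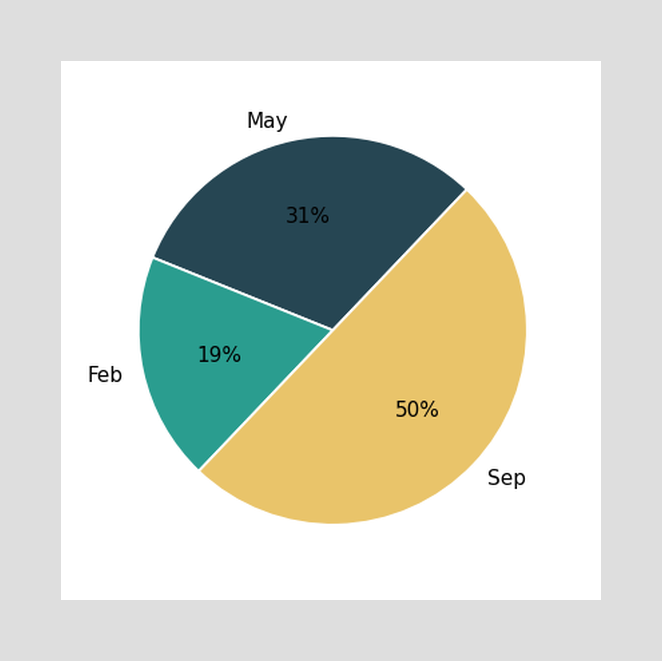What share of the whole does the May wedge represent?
31%

The May slice takes up 31% of the pie.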